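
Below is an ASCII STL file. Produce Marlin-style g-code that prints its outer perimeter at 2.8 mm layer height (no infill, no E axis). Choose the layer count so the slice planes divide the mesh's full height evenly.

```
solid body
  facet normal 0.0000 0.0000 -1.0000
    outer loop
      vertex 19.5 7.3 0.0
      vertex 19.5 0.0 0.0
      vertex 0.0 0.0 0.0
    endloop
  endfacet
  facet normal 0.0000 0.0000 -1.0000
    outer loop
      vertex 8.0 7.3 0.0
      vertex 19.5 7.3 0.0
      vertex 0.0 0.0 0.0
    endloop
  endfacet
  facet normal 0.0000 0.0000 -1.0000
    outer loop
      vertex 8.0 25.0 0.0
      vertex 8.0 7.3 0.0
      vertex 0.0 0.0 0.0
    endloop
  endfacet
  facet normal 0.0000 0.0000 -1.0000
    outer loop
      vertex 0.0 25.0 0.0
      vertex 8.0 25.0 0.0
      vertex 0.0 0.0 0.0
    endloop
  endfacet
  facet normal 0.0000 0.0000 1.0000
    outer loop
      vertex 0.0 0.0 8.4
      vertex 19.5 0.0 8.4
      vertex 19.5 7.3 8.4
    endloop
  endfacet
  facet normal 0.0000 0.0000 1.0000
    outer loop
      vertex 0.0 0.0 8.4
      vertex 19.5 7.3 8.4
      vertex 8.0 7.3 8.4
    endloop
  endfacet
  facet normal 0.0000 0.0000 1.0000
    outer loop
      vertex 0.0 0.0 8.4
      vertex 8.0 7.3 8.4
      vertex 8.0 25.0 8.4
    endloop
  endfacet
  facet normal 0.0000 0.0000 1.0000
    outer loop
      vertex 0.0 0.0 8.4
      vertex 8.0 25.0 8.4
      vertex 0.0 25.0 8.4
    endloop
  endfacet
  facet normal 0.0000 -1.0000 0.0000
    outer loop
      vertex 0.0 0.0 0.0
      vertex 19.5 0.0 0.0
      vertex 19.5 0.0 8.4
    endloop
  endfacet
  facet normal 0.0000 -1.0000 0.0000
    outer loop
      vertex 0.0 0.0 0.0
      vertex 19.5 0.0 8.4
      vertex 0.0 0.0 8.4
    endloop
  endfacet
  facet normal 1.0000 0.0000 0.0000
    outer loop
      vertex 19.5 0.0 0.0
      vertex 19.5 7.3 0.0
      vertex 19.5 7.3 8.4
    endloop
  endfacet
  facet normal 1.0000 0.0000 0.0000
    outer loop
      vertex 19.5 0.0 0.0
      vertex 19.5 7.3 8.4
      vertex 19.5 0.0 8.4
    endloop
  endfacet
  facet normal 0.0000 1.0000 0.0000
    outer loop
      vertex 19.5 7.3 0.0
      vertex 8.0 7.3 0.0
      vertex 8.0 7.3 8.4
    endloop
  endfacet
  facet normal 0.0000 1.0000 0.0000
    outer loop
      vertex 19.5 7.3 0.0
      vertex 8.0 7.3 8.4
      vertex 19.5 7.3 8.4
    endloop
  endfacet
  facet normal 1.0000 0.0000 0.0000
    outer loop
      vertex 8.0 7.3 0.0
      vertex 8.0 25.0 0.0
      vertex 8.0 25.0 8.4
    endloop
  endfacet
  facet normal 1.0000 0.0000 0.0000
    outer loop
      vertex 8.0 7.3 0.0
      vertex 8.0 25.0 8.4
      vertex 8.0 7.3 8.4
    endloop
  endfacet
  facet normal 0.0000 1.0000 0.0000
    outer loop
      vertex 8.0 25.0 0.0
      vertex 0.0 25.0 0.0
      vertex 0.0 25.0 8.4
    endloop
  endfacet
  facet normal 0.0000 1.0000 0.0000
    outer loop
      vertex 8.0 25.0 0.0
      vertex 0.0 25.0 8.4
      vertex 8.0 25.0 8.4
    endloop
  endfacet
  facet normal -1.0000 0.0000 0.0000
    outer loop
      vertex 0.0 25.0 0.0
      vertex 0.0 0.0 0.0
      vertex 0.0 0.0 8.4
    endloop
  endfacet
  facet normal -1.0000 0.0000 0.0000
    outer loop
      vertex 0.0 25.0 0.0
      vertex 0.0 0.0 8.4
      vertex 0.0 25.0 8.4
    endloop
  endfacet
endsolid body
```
; perimeter-only toolpath
G21 ; units = mm
G90 ; absolute positioning
G28 ; home
; layer 1
G0 Z2.8
G0 X0.0 Y0.0
G1 X19.5 Y0.0
G1 X19.5 Y7.3
G1 X8.0 Y7.3
G1 X8.0 Y25.0
G1 X0.0 Y25.0
G1 X0.0 Y0.0
; layer 2
G0 Z5.6
G0 X0.0 Y0.0
G1 X19.5 Y0.0
G1 X19.5 Y7.3
G1 X8.0 Y7.3
G1 X8.0 Y25.0
G1 X0.0 Y25.0
G1 X0.0 Y0.0
; layer 3
G0 Z8.4
G0 X0.0 Y0.0
G1 X19.5 Y0.0
G1 X19.5 Y7.3
G1 X8.0 Y7.3
G1 X8.0 Y25.0
G1 X0.0 Y25.0
G1 X0.0 Y0.0
M2 ; end

The solid is an L-shaped prism: outer 19.5 × 25 mm, arm thicknesses ≈ 7.3 mm (horizontal) and 8 mm (vertical), extruded 8.4 mm in z. Slicing at Δz = 2.8 mm — 3 equal slices spanning the solid's height, so layer i sits at z = i·h/3 — gives 3 non-empty perimeters. Each is a 6-segment closed polygon; G0 lifts to the layer z and rapids to the start vertex, then G1 traces the edges.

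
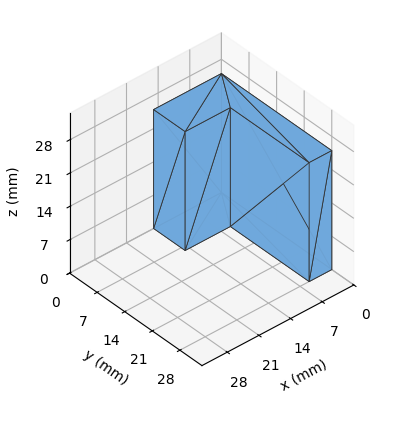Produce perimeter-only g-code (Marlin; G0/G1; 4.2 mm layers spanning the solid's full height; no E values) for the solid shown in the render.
Reading the render: the shape is an L-shaped prism: outer 15 × 28 mm, arm thicknesses ≈ 8 mm (horizontal) and 5 mm (vertical), extruded 25 mm in z (dimensions read to the nearest mm from the axis ticks). For the g-code, the solid's height is divided into equal slices at the stated Δz and each level perimeter traced with G1 moves after a G0 lift.

; perimeter-only toolpath
G21 ; units = mm
G90 ; absolute positioning
G28 ; home
; layer 1
G0 Z4.2
G0 X0.0 Y0.0
G1 X15.0 Y0.0
G1 X15.0 Y8.0
G1 X5.0 Y8.0
G1 X5.0 Y28.0
G1 X0.0 Y28.0
G1 X0.0 Y0.0
; layer 2
G0 Z8.3
G0 X0.0 Y0.0
G1 X15.0 Y0.0
G1 X15.0 Y8.0
G1 X5.0 Y8.0
G1 X5.0 Y28.0
G1 X0.0 Y28.0
G1 X0.0 Y0.0
; layer 3
G0 Z12.5
G0 X0.0 Y0.0
G1 X15.0 Y0.0
G1 X15.0 Y8.0
G1 X5.0 Y8.0
G1 X5.0 Y28.0
G1 X0.0 Y28.0
G1 X0.0 Y0.0
; layer 4
G0 Z16.7
G0 X0.0 Y0.0
G1 X15.0 Y0.0
G1 X15.0 Y8.0
G1 X5.0 Y8.0
G1 X5.0 Y28.0
G1 X0.0 Y28.0
G1 X0.0 Y0.0
; layer 5
G0 Z20.8
G0 X0.0 Y0.0
G1 X15.0 Y0.0
G1 X15.0 Y8.0
G1 X5.0 Y8.0
G1 X5.0 Y28.0
G1 X0.0 Y28.0
G1 X0.0 Y0.0
; layer 6
G0 Z25.0
G0 X0.0 Y0.0
G1 X15.0 Y0.0
G1 X15.0 Y8.0
G1 X5.0 Y8.0
G1 X5.0 Y28.0
G1 X0.0 Y28.0
G1 X0.0 Y0.0
M2 ; end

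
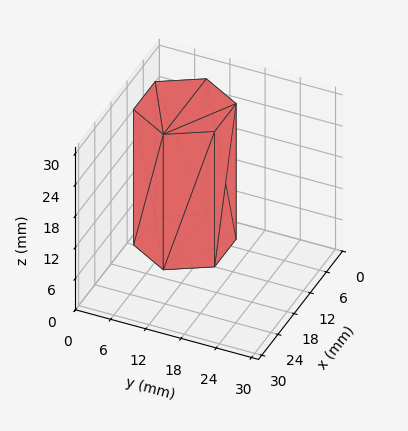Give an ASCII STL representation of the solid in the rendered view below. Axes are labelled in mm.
Reading the render: the shape is a regular 6-sided prism (a cylinder approximated with 6 flat sides), circumscribed radius ≈ 8 mm, height ≈ 26 mm (dimensions read to the nearest mm from the axis ticks). For the STL, each face is triangulated and given an outward normal.

solid part
  facet normal 0.0000 0.0000 -1.0000
    outer loop
      vertex 4.0 14.9 0.0
      vertex 12.0 14.9 0.0
      vertex 16.0 8.0 0.0
    endloop
  endfacet
  facet normal 0.0000 0.0000 -1.0000
    outer loop
      vertex 0.0 8.0 0.0
      vertex 4.0 14.9 0.0
      vertex 16.0 8.0 0.0
    endloop
  endfacet
  facet normal 0.0000 0.0000 -1.0000
    outer loop
      vertex 4.0 1.1 0.0
      vertex 0.0 8.0 0.0
      vertex 16.0 8.0 0.0
    endloop
  endfacet
  facet normal 0.0000 0.0000 -1.0000
    outer loop
      vertex 12.0 1.1 0.0
      vertex 4.0 1.1 0.0
      vertex 16.0 8.0 0.0
    endloop
  endfacet
  facet normal 0.0000 0.0000 1.0000
    outer loop
      vertex 16.0 8.0 26.0
      vertex 12.0 14.9 26.0
      vertex 4.0 14.9 26.0
    endloop
  endfacet
  facet normal 0.0000 0.0000 1.0000
    outer loop
      vertex 16.0 8.0 26.0
      vertex 4.0 14.9 26.0
      vertex 0.0 8.0 26.0
    endloop
  endfacet
  facet normal 0.0000 0.0000 1.0000
    outer loop
      vertex 16.0 8.0 26.0
      vertex 0.0 8.0 26.0
      vertex 4.0 1.1 26.0
    endloop
  endfacet
  facet normal 0.0000 0.0000 1.0000
    outer loop
      vertex 16.0 8.0 26.0
      vertex 4.0 1.1 26.0
      vertex 12.0 1.1 26.0
    endloop
  endfacet
  facet normal 0.8651 0.5015 0.0000
    outer loop
      vertex 16.0 8.0 0.0
      vertex 12.0 14.9 0.0
      vertex 12.0 14.9 26.0
    endloop
  endfacet
  facet normal 0.8651 0.5015 0.0000
    outer loop
      vertex 16.0 8.0 0.0
      vertex 12.0 14.9 26.0
      vertex 16.0 8.0 26.0
    endloop
  endfacet
  facet normal 0.0000 1.0000 0.0000
    outer loop
      vertex 12.0 14.9 0.0
      vertex 4.0 14.9 0.0
      vertex 4.0 14.9 26.0
    endloop
  endfacet
  facet normal 0.0000 1.0000 0.0000
    outer loop
      vertex 12.0 14.9 0.0
      vertex 4.0 14.9 26.0
      vertex 12.0 14.9 26.0
    endloop
  endfacet
  facet normal -0.8651 0.5015 0.0000
    outer loop
      vertex 4.0 14.9 0.0
      vertex 0.0 8.0 0.0
      vertex 0.0 8.0 26.0
    endloop
  endfacet
  facet normal -0.8651 0.5015 0.0000
    outer loop
      vertex 4.0 14.9 0.0
      vertex 0.0 8.0 26.0
      vertex 4.0 14.9 26.0
    endloop
  endfacet
  facet normal -0.8651 -0.5015 0.0000
    outer loop
      vertex 0.0 8.0 0.0
      vertex 4.0 1.1 0.0
      vertex 4.0 1.1 26.0
    endloop
  endfacet
  facet normal -0.8651 -0.5015 0.0000
    outer loop
      vertex 0.0 8.0 0.0
      vertex 4.0 1.1 26.0
      vertex 0.0 8.0 26.0
    endloop
  endfacet
  facet normal 0.0000 -1.0000 0.0000
    outer loop
      vertex 4.0 1.1 0.0
      vertex 12.0 1.1 0.0
      vertex 12.0 1.1 26.0
    endloop
  endfacet
  facet normal 0.0000 -1.0000 0.0000
    outer loop
      vertex 4.0 1.1 0.0
      vertex 12.0 1.1 26.0
      vertex 4.0 1.1 26.0
    endloop
  endfacet
  facet normal 0.8651 -0.5015 0.0000
    outer loop
      vertex 12.0 1.1 0.0
      vertex 16.0 8.0 0.0
      vertex 16.0 8.0 26.0
    endloop
  endfacet
  facet normal 0.8651 -0.5015 0.0000
    outer loop
      vertex 12.0 1.1 0.0
      vertex 16.0 8.0 26.0
      vertex 12.0 1.1 26.0
    endloop
  endfacet
endsolid part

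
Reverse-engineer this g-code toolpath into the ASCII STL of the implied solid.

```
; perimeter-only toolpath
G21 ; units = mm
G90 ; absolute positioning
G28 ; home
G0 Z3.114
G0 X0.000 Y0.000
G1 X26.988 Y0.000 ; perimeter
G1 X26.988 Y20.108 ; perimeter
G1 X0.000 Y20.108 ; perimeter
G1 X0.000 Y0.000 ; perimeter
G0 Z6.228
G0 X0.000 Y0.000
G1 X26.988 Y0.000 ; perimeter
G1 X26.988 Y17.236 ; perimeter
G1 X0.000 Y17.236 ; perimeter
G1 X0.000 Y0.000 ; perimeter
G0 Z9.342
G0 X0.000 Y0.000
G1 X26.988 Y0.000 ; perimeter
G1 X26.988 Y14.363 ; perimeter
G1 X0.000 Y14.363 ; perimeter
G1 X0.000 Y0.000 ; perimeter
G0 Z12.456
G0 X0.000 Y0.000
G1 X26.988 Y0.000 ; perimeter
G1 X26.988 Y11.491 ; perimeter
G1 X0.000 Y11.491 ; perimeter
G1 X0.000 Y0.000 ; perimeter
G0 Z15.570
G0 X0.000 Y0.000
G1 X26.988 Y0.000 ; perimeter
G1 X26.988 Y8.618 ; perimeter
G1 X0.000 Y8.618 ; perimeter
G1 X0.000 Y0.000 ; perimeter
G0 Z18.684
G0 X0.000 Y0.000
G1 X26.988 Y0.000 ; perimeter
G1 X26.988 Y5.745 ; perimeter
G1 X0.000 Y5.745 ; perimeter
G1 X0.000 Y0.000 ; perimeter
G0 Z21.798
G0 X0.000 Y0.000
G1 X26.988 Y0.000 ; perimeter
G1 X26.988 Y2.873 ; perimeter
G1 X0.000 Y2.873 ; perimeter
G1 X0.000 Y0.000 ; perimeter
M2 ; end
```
solid part
  facet normal 0.0000 0.0000 -1.0000
    outer loop
      vertex 26.988 22.981 0.000
      vertex 26.988 0.000 0.000
      vertex 0.000 0.000 0.000
    endloop
  endfacet
  facet normal 0.0000 0.0000 -1.0000
    outer loop
      vertex 0.000 22.981 0.000
      vertex 26.988 22.981 0.000
      vertex 0.000 0.000 0.000
    endloop
  endfacet
  facet normal 0.0000 -1.0000 0.0000
    outer loop
      vertex 0.000 0.000 0.000
      vertex 26.988 0.000 0.000
      vertex 26.988 0.000 24.912
    endloop
  endfacet
  facet normal 0.0000 -1.0000 0.0000
    outer loop
      vertex 0.000 0.000 0.000
      vertex 26.988 0.000 24.912
      vertex 0.000 0.000 24.912
    endloop
  endfacet
  facet normal 0.0000 0.7350 0.6780
    outer loop
      vertex 0.000 0.000 24.912
      vertex 26.988 0.000 24.912
      vertex 26.988 22.981 0.000
    endloop
  endfacet
  facet normal 0.0000 0.7350 0.6780
    outer loop
      vertex 0.000 0.000 24.912
      vertex 26.988 22.981 0.000
      vertex 0.000 22.981 0.000
    endloop
  endfacet
  facet normal -1.0000 0.0000 0.0000
    outer loop
      vertex 0.000 0.000 24.912
      vertex 0.000 22.981 0.000
      vertex 0.000 0.000 0.000
    endloop
  endfacet
  facet normal 1.0000 0.0000 0.0000
    outer loop
      vertex 26.988 0.000 0.000
      vertex 26.988 22.981 0.000
      vertex 26.988 0.000 24.912
    endloop
  endfacet
endsolid part

The G0 Z moves step by Δz≈3.114 mm. The G1 loops shrink linearly with z, so the solid tapers from its base footprint up to z≈24.9. Closing with a flat bottom cap and the tapered top and triangulating gives 8 facets — a wedge (ramp): 27 × 23 mm base, rising to 24.9 mm along the y=0 edge and sloping linearly to z=0 at y=23.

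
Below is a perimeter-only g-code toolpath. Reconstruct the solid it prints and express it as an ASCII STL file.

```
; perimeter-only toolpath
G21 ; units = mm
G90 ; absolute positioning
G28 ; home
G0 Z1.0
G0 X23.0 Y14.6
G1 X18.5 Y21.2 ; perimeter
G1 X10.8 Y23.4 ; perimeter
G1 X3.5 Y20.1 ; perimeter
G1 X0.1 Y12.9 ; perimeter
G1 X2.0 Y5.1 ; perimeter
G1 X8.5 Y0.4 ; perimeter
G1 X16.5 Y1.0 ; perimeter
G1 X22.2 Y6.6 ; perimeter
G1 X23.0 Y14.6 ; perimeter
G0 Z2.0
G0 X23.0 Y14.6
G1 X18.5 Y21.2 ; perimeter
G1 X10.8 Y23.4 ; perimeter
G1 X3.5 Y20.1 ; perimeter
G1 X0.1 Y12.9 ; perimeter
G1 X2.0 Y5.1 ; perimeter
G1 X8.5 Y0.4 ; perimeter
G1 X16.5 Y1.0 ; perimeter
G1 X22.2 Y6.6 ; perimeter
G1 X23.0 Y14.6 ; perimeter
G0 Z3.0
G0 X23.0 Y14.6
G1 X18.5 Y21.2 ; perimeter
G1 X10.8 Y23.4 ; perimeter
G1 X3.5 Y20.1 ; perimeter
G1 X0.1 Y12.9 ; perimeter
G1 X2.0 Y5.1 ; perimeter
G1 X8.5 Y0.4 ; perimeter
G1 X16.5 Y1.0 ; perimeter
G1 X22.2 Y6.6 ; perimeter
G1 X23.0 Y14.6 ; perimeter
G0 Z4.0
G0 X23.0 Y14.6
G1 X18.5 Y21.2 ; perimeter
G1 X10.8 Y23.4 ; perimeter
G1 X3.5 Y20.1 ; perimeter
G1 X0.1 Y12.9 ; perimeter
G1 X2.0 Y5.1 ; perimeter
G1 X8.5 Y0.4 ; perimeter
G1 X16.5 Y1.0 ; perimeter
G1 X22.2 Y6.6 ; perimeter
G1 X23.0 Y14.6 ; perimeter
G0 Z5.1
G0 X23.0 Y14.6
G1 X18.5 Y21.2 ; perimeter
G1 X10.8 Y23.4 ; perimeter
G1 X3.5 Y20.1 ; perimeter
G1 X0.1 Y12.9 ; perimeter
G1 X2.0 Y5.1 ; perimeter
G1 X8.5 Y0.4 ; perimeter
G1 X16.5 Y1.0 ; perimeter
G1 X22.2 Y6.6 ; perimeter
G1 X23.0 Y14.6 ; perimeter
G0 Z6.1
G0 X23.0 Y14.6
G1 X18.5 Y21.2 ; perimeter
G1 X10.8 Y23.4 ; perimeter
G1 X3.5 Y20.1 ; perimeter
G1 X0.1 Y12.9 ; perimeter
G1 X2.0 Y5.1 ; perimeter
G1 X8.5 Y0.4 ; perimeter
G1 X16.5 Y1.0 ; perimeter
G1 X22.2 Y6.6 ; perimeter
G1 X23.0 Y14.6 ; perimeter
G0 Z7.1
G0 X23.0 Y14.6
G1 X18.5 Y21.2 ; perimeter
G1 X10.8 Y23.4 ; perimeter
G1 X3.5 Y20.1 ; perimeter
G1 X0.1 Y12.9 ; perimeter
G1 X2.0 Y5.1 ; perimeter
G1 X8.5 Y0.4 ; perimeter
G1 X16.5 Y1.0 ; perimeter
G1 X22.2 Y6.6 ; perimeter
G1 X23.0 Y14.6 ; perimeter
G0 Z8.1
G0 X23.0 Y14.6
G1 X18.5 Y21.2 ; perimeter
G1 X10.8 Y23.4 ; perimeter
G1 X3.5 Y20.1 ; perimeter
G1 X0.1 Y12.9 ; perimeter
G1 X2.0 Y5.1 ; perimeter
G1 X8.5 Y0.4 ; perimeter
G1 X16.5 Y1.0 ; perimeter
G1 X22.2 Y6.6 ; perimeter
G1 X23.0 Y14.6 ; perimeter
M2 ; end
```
solid part
  facet normal 0.0000 0.0000 -1.0000
    outer loop
      vertex 10.8 23.4 0.0
      vertex 18.5 21.2 0.0
      vertex 23.0 14.6 0.0
    endloop
  endfacet
  facet normal 0.0000 0.0000 -1.0000
    outer loop
      vertex 3.5 20.1 0.0
      vertex 10.8 23.4 0.0
      vertex 23.0 14.6 0.0
    endloop
  endfacet
  facet normal 0.0000 0.0000 -1.0000
    outer loop
      vertex 0.1 12.9 0.0
      vertex 3.5 20.1 0.0
      vertex 23.0 14.6 0.0
    endloop
  endfacet
  facet normal 0.0000 0.0000 -1.0000
    outer loop
      vertex 2.0 5.1 0.0
      vertex 0.1 12.9 0.0
      vertex 23.0 14.6 0.0
    endloop
  endfacet
  facet normal 0.0000 0.0000 -1.0000
    outer loop
      vertex 8.5 0.4 0.0
      vertex 2.0 5.1 0.0
      vertex 23.0 14.6 0.0
    endloop
  endfacet
  facet normal 0.0000 0.0000 -1.0000
    outer loop
      vertex 16.5 1.0 0.0
      vertex 8.5 0.4 0.0
      vertex 23.0 14.6 0.0
    endloop
  endfacet
  facet normal 0.0000 0.0000 -1.0000
    outer loop
      vertex 22.2 6.6 0.0
      vertex 16.5 1.0 0.0
      vertex 23.0 14.6 0.0
    endloop
  endfacet
  facet normal 0.0000 0.0000 1.0000
    outer loop
      vertex 23.0 14.6 8.1
      vertex 18.5 21.2 8.1
      vertex 10.8 23.4 8.1
    endloop
  endfacet
  facet normal 0.0000 0.0000 1.0000
    outer loop
      vertex 23.0 14.6 8.1
      vertex 10.8 23.4 8.1
      vertex 3.5 20.1 8.1
    endloop
  endfacet
  facet normal 0.0000 0.0000 1.0000
    outer loop
      vertex 23.0 14.6 8.1
      vertex 3.5 20.1 8.1
      vertex 0.1 12.9 8.1
    endloop
  endfacet
  facet normal 0.0000 0.0000 1.0000
    outer loop
      vertex 23.0 14.6 8.1
      vertex 0.1 12.9 8.1
      vertex 2.0 5.1 8.1
    endloop
  endfacet
  facet normal 0.0000 0.0000 1.0000
    outer loop
      vertex 23.0 14.6 8.1
      vertex 2.0 5.1 8.1
      vertex 8.5 0.4 8.1
    endloop
  endfacet
  facet normal 0.0000 0.0000 1.0000
    outer loop
      vertex 23.0 14.6 8.1
      vertex 8.5 0.4 8.1
      vertex 16.5 1.0 8.1
    endloop
  endfacet
  facet normal 0.0000 0.0000 1.0000
    outer loop
      vertex 23.0 14.6 8.1
      vertex 16.5 1.0 8.1
      vertex 22.2 6.6 8.1
    endloop
  endfacet
  facet normal 0.8262 0.5633 0.0000
    outer loop
      vertex 23.0 14.6 0.0
      vertex 18.5 21.2 0.0
      vertex 18.5 21.2 8.1
    endloop
  endfacet
  facet normal 0.8262 0.5633 0.0000
    outer loop
      vertex 23.0 14.6 0.0
      vertex 18.5 21.2 8.1
      vertex 23.0 14.6 8.1
    endloop
  endfacet
  facet normal 0.2747 0.9615 0.0000
    outer loop
      vertex 18.5 21.2 0.0
      vertex 10.8 23.4 0.0
      vertex 10.8 23.4 8.1
    endloop
  endfacet
  facet normal 0.2747 0.9615 0.0000
    outer loop
      vertex 18.5 21.2 0.0
      vertex 10.8 23.4 8.1
      vertex 18.5 21.2 8.1
    endloop
  endfacet
  facet normal -0.4119 0.9112 0.0000
    outer loop
      vertex 10.8 23.4 0.0
      vertex 3.5 20.1 0.0
      vertex 3.5 20.1 8.1
    endloop
  endfacet
  facet normal -0.4119 0.9112 0.0000
    outer loop
      vertex 10.8 23.4 0.0
      vertex 3.5 20.1 8.1
      vertex 10.8 23.4 8.1
    endloop
  endfacet
  facet normal -0.9042 0.4270 0.0000
    outer loop
      vertex 3.5 20.1 0.0
      vertex 0.1 12.9 0.0
      vertex 0.1 12.9 8.1
    endloop
  endfacet
  facet normal -0.9042 0.4270 0.0000
    outer loop
      vertex 3.5 20.1 0.0
      vertex 0.1 12.9 8.1
      vertex 3.5 20.1 8.1
    endloop
  endfacet
  facet normal -0.9716 -0.2367 0.0000
    outer loop
      vertex 0.1 12.9 0.0
      vertex 2.0 5.1 0.0
      vertex 2.0 5.1 8.1
    endloop
  endfacet
  facet normal -0.9716 -0.2367 0.0000
    outer loop
      vertex 0.1 12.9 0.0
      vertex 2.0 5.1 8.1
      vertex 0.1 12.9 8.1
    endloop
  endfacet
  facet normal -0.5859 -0.8104 0.0000
    outer loop
      vertex 2.0 5.1 0.0
      vertex 8.5 0.4 0.0
      vertex 8.5 0.4 8.1
    endloop
  endfacet
  facet normal -0.5859 -0.8104 0.0000
    outer loop
      vertex 2.0 5.1 0.0
      vertex 8.5 0.4 8.1
      vertex 2.0 5.1 8.1
    endloop
  endfacet
  facet normal 0.0748 -0.9972 0.0000
    outer loop
      vertex 8.5 0.4 0.0
      vertex 16.5 1.0 0.0
      vertex 16.5 1.0 8.1
    endloop
  endfacet
  facet normal 0.0748 -0.9972 0.0000
    outer loop
      vertex 8.5 0.4 0.0
      vertex 16.5 1.0 8.1
      vertex 8.5 0.4 8.1
    endloop
  endfacet
  facet normal 0.7008 -0.7133 0.0000
    outer loop
      vertex 16.5 1.0 0.0
      vertex 22.2 6.6 0.0
      vertex 22.2 6.6 8.1
    endloop
  endfacet
  facet normal 0.7008 -0.7133 0.0000
    outer loop
      vertex 16.5 1.0 0.0
      vertex 22.2 6.6 8.1
      vertex 16.5 1.0 8.1
    endloop
  endfacet
  facet normal 0.9950 -0.0995 0.0000
    outer loop
      vertex 22.2 6.6 0.0
      vertex 23.0 14.6 0.0
      vertex 23.0 14.6 8.1
    endloop
  endfacet
  facet normal 0.9950 -0.0995 0.0000
    outer loop
      vertex 22.2 6.6 0.0
      vertex 23.0 14.6 8.1
      vertex 22.2 6.6 8.1
    endloop
  endfacet
endsolid part

The G0 Z moves step by Δz≈1.0 mm. Every layer's G1 loop is the same polygon, so the solid is a straight extrusion of it from z=0 to z≈8.1. Closing with flat bottom and top caps and triangulating gives 32 facets — a regular 9-sided prism (a cylinder approximated with 9 flat sides), circumscribed radius ≈ 11.7 mm, height ≈ 8.1 mm.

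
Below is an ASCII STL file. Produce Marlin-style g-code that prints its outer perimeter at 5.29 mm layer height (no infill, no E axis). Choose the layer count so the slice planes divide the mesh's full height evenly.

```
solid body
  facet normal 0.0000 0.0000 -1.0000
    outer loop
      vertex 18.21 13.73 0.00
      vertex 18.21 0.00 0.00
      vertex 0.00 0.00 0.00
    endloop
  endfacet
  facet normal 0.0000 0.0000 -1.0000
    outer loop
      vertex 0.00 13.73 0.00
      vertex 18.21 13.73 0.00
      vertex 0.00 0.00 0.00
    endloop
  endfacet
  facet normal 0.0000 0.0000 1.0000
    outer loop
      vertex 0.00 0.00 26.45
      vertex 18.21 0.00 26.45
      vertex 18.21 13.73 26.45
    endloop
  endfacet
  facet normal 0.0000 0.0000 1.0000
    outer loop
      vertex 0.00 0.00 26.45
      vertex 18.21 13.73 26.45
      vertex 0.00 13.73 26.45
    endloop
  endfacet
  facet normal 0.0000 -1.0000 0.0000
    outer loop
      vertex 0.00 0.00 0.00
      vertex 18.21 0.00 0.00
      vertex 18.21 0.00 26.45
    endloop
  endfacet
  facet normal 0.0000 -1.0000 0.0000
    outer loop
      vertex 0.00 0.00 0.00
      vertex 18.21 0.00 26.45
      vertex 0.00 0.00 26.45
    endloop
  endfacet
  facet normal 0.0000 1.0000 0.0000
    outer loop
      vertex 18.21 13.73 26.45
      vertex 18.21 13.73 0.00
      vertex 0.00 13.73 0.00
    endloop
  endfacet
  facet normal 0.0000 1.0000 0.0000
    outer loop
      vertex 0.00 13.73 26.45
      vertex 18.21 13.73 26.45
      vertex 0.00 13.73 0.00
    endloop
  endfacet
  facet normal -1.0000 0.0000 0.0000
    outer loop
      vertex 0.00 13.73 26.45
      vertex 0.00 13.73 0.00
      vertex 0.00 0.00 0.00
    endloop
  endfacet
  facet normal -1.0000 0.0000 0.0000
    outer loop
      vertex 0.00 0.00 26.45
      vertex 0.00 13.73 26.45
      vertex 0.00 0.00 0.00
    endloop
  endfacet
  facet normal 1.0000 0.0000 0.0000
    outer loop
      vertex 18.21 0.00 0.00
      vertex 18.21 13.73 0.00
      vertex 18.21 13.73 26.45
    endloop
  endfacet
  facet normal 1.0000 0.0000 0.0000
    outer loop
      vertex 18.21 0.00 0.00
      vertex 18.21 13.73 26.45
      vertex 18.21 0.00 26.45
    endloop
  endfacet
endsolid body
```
; perimeter-only toolpath
G21 ; units = mm
G90 ; absolute positioning
G28 ; home
; layer 1
G0 Z5.29
G0 X0.00 Y0.00
G1 X18.21 Y0.00
G1 X18.21 Y13.73
G1 X0.00 Y13.73
G1 X0.00 Y0.00
; layer 2
G0 Z10.58
G0 X0.00 Y0.00
G1 X18.21 Y0.00
G1 X18.21 Y13.73
G1 X0.00 Y13.73
G1 X0.00 Y0.00
; layer 3
G0 Z15.87
G0 X0.00 Y0.00
G1 X18.21 Y0.00
G1 X18.21 Y13.73
G1 X0.00 Y13.73
G1 X0.00 Y0.00
; layer 4
G0 Z21.16
G0 X0.00 Y0.00
G1 X18.21 Y0.00
G1 X18.21 Y13.73
G1 X0.00 Y13.73
G1 X0.00 Y0.00
; layer 5
G0 Z26.45
G0 X0.00 Y0.00
G1 X18.21 Y0.00
G1 X18.21 Y13.73
G1 X0.00 Y13.73
G1 X0.00 Y0.00
M2 ; end

The solid is a rectangular box, roughly 18.2 × 13.7 mm footprint and 26.4 mm tall. Slicing at Δz = 5.29 mm — 5 equal slices spanning the solid's height, so layer i sits at z = i·h/5 — gives 5 non-empty perimeters. Each is a 4-segment closed polygon; G0 lifts to the layer z and rapids to the start vertex, then G1 traces the edges.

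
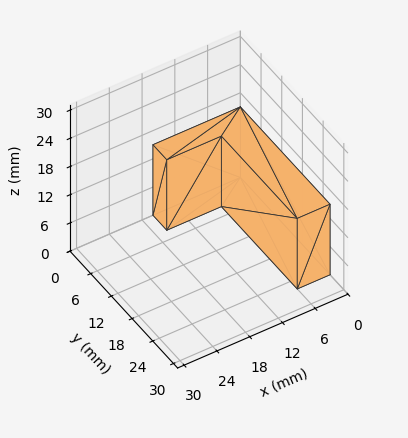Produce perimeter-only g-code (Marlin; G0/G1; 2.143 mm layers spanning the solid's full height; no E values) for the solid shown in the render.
Reading the render: the shape is an L-shaped prism: outer 16 × 26 mm, arm thicknesses ≈ 4 mm (horizontal) and 6 mm (vertical), extruded 15 mm in z (dimensions read to the nearest mm from the axis ticks). For the g-code, the solid's height is divided into equal slices at the stated Δz and each level perimeter traced with G1 moves after a G0 lift.

; perimeter-only toolpath
G21 ; units = mm
G90 ; absolute positioning
G28 ; home
; layer 1
G0 Z2.143
G0 X0.000 Y0.000
G1 X16.000 Y0.000
G1 X16.000 Y4.000
G1 X6.000 Y4.000
G1 X6.000 Y26.000
G1 X0.000 Y26.000
G1 X0.000 Y0.000
; layer 2
G0 Z4.286
G0 X0.000 Y0.000
G1 X16.000 Y0.000
G1 X16.000 Y4.000
G1 X6.000 Y4.000
G1 X6.000 Y26.000
G1 X0.000 Y26.000
G1 X0.000 Y0.000
; layer 3
G0 Z6.429
G0 X0.000 Y0.000
G1 X16.000 Y0.000
G1 X16.000 Y4.000
G1 X6.000 Y4.000
G1 X6.000 Y26.000
G1 X0.000 Y26.000
G1 X0.000 Y0.000
; layer 4
G0 Z8.571
G0 X0.000 Y0.000
G1 X16.000 Y0.000
G1 X16.000 Y4.000
G1 X6.000 Y4.000
G1 X6.000 Y26.000
G1 X0.000 Y26.000
G1 X0.000 Y0.000
; layer 5
G0 Z10.714
G0 X0.000 Y0.000
G1 X16.000 Y0.000
G1 X16.000 Y4.000
G1 X6.000 Y4.000
G1 X6.000 Y26.000
G1 X0.000 Y26.000
G1 X0.000 Y0.000
; layer 6
G0 Z12.857
G0 X0.000 Y0.000
G1 X16.000 Y0.000
G1 X16.000 Y4.000
G1 X6.000 Y4.000
G1 X6.000 Y26.000
G1 X0.000 Y26.000
G1 X0.000 Y0.000
; layer 7
G0 Z15.000
G0 X0.000 Y0.000
G1 X16.000 Y0.000
G1 X16.000 Y4.000
G1 X6.000 Y4.000
G1 X6.000 Y26.000
G1 X0.000 Y26.000
G1 X0.000 Y0.000
M2 ; end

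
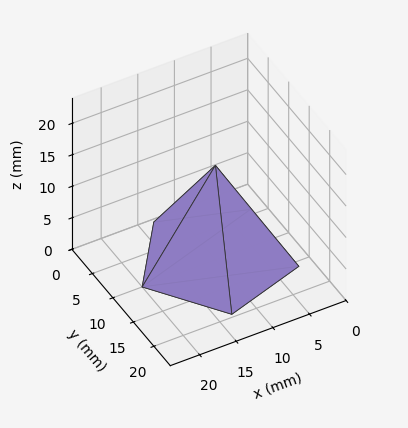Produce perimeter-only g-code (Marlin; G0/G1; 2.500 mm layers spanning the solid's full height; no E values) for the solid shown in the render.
Reading the render: the shape is a regular 5-sided pyramid, base circumscribed radius ≈ 10 mm, apex at z ≈ 15 mm (dimensions read to the nearest mm from the axis ticks). For the g-code, the solid's height is divided into equal slices at the stated Δz and each level perimeter traced with G1 moves after a G0 lift.

; perimeter-only toolpath
G21 ; units = mm
G90 ; absolute positioning
G28 ; home
; layer 1
G0 Z2.500
G0 X18.333 Y10.000
G1 X12.575 Y17.926
G1 X3.258 Y14.898
G1 X3.258 Y5.102
G1 X12.575 Y2.074
G1 X18.333 Y10.000
; layer 2
G0 Z5.000
G0 X16.667 Y10.000
G1 X12.060 Y16.341
G1 X4.607 Y13.919
G1 X4.607 Y6.081
G1 X12.060 Y3.659
G1 X16.667 Y10.000
; layer 3
G0 Z7.500
G0 X15.000 Y10.000
G1 X11.545 Y14.755
G1 X5.955 Y12.939
G1 X5.955 Y7.061
G1 X11.545 Y5.245
G1 X15.000 Y10.000
; layer 4
G0 Z10.000
G0 X13.333 Y10.000
G1 X11.030 Y13.170
G1 X7.303 Y11.959
G1 X7.303 Y8.041
G1 X11.030 Y6.830
G1 X13.333 Y10.000
; layer 5
G0 Z12.500
G0 X11.667 Y10.000
G1 X10.515 Y11.585
G1 X8.652 Y10.980
G1 X8.652 Y9.020
G1 X10.515 Y8.415
G1 X11.667 Y10.000
M2 ; end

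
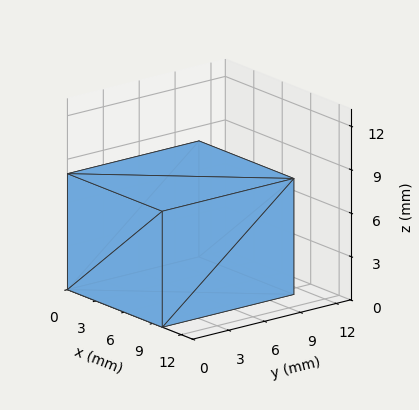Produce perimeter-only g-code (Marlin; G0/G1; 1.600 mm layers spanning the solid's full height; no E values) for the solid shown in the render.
Reading the render: the shape is a rectangular box, roughly 10 × 11 mm footprint and 8 mm tall (dimensions read to the nearest mm from the axis ticks). For the g-code, the solid's height is divided into equal slices at the stated Δz and each level perimeter traced with G1 moves after a G0 lift.

; perimeter-only toolpath
G21 ; units = mm
G90 ; absolute positioning
G28 ; home
; layer 1
G0 Z1.600
G0 X0.000 Y0.000
G1 X10.000 Y0.000
G1 X10.000 Y11.000
G1 X0.000 Y11.000
G1 X0.000 Y0.000
; layer 2
G0 Z3.200
G0 X0.000 Y0.000
G1 X10.000 Y0.000
G1 X10.000 Y11.000
G1 X0.000 Y11.000
G1 X0.000 Y0.000
; layer 3
G0 Z4.800
G0 X0.000 Y0.000
G1 X10.000 Y0.000
G1 X10.000 Y11.000
G1 X0.000 Y11.000
G1 X0.000 Y0.000
; layer 4
G0 Z6.400
G0 X0.000 Y0.000
G1 X10.000 Y0.000
G1 X10.000 Y11.000
G1 X0.000 Y11.000
G1 X0.000 Y0.000
; layer 5
G0 Z8.000
G0 X0.000 Y0.000
G1 X10.000 Y0.000
G1 X10.000 Y11.000
G1 X0.000 Y11.000
G1 X0.000 Y0.000
M2 ; end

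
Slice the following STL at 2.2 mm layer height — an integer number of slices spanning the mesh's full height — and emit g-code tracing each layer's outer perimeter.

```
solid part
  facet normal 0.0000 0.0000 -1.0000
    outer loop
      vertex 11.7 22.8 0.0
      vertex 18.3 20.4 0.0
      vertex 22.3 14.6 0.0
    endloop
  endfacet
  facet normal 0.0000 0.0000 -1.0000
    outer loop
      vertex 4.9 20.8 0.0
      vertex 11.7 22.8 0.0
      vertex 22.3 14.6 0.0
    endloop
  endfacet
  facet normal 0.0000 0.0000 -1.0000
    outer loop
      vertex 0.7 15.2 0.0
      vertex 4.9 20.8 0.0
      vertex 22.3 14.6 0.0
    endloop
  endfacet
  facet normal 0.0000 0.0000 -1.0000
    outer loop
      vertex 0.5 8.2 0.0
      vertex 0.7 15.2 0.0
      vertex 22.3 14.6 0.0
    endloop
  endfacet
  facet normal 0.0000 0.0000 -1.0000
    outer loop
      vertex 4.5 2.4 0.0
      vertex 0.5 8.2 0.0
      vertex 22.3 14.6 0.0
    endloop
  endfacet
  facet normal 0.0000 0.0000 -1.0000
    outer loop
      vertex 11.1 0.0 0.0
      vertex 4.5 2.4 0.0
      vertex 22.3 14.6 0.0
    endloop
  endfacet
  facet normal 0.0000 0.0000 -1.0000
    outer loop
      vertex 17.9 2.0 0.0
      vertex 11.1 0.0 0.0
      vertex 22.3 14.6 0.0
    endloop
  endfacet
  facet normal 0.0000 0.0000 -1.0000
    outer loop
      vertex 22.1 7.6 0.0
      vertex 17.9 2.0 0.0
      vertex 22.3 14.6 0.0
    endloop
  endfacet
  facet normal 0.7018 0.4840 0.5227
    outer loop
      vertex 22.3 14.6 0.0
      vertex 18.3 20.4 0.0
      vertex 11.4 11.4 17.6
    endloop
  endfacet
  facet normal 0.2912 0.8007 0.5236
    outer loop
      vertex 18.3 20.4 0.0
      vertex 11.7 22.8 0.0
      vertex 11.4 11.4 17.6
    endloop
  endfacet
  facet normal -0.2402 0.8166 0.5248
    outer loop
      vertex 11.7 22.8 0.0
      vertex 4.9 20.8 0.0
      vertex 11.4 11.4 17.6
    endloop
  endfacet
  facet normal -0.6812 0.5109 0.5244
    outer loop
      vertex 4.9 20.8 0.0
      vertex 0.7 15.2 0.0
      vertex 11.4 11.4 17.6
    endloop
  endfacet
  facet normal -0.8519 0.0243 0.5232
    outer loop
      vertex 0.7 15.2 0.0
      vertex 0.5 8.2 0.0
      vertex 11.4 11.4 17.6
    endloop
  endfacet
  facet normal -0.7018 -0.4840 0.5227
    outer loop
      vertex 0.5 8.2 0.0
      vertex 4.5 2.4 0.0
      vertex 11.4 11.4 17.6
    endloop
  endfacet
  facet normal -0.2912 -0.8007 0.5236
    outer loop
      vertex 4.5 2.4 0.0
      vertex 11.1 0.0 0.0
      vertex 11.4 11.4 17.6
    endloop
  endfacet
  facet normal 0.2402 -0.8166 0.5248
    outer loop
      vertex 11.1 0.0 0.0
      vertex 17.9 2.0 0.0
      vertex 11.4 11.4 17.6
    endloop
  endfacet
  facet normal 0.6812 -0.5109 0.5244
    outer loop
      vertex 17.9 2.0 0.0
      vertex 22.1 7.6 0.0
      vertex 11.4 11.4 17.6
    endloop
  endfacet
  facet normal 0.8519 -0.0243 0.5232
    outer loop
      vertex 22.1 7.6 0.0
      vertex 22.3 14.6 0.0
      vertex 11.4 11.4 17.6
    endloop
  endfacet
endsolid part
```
; perimeter-only toolpath
G21 ; units = mm
G90 ; absolute positioning
G28 ; home
; layer 1
G0 Z2.2
G0 X20.9 Y14.2
G1 X17.4 Y19.3
G1 X11.7 Y21.4
G1 X5.7 Y19.6
G1 X2.0 Y14.7
G1 X1.9 Y8.6
G1 X5.4 Y3.5
G1 X11.1 Y1.4
G1 X17.1 Y3.2
G1 X20.8 Y8.1
G1 X20.9 Y14.2
; layer 2
G0 Z4.4
G0 X19.6 Y13.8
G1 X16.6 Y18.1
G1 X11.6 Y20.0
G1 X6.5 Y18.5
G1 X3.4 Y14.2
G1 X3.2 Y9.0
G1 X6.2 Y4.7
G1 X11.2 Y2.9
G1 X16.3 Y4.3
G1 X19.4 Y8.5
G1 X19.6 Y13.8
; layer 3
G0 Z6.6
G0 X18.2 Y13.4
G1 X15.7 Y17.0
G1 X11.6 Y18.5
G1 X7.3 Y17.3
G1 X4.7 Y13.8
G1 X4.6 Y9.4
G1 X7.1 Y5.8
G1 X11.2 Y4.3
G1 X15.5 Y5.5
G1 X18.1 Y9.0
G1 X18.2 Y13.4
; layer 4
G0 Z8.8
G0 X16.9 Y13.0
G1 X14.9 Y15.9
G1 X11.6 Y17.1
G1 X8.2 Y16.1
G1 X6.0 Y13.3
G1 X6.0 Y9.8
G1 X8.0 Y6.9
G1 X11.2 Y5.7
G1 X14.6 Y6.7
G1 X16.8 Y9.5
G1 X16.9 Y13.0
; layer 5
G0 Z11.0
G0 X15.5 Y12.6
G1 X14.0 Y14.8
G1 X11.5 Y15.7
G1 X9.0 Y14.9
G1 X7.4 Y12.8
G1 X7.3 Y10.2
G1 X8.8 Y8.0
G1 X11.3 Y7.1
G1 X13.8 Y7.9
G1 X15.4 Y10.0
G1 X15.5 Y12.6
; layer 6
G0 Z13.2
G0 X14.1 Y12.2
G1 X13.1 Y13.7
G1 X11.5 Y14.2
G1 X9.8 Y13.8
G1 X8.7 Y12.4
G1 X8.7 Y10.6
G1 X9.7 Y9.2
G1 X11.3 Y8.6
G1 X13.0 Y9.1
G1 X14.1 Y10.5
G1 X14.1 Y12.2
; layer 7
G0 Z15.4
G0 X12.8 Y11.8
G1 X12.3 Y12.5
G1 X11.4 Y12.8
G1 X10.6 Y12.6
G1 X10.1 Y11.9
G1 X10.0 Y11.0
G1 X10.5 Y10.3
G1 X11.4 Y10.0
G1 X12.2 Y10.2
G1 X12.7 Y10.9
G1 X12.8 Y11.8
M2 ; end

The solid is a regular 10-sided pyramid, base circumscribed radius ≈ 11.4 mm, apex at z ≈ 17.6 mm. Slicing at Δz = 2.2 mm — 8 equal slices spanning the solid's height, so layer i sits at z = i·h/8 — gives 7 non-empty perimeters. Each is a 10-segment closed polygon; G0 lifts to the layer z and rapids to the start vertex, then G1 traces the edges. The cross-section shrinks linearly with z (the slice at the apex is degenerate and omitted).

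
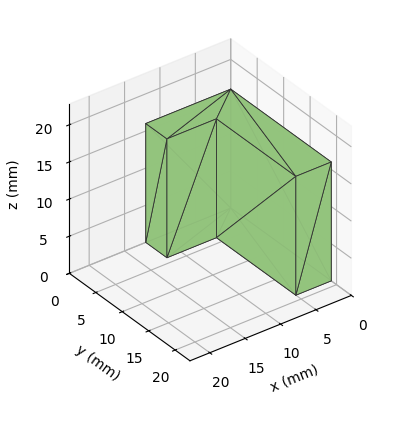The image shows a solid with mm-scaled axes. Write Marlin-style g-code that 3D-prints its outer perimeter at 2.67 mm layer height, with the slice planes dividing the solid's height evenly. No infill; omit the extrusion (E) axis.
Reading the render: the shape is an L-shaped prism: outer 12 × 19 mm, arm thicknesses ≈ 4 mm (horizontal) and 5 mm (vertical), extruded 16 mm in z (dimensions read to the nearest mm from the axis ticks). For the g-code, the solid's height is divided into equal slices at the stated Δz and each level perimeter traced with G1 moves after a G0 lift.

; perimeter-only toolpath
G21 ; units = mm
G90 ; absolute positioning
G28 ; home
; layer 1
G0 Z2.67
G0 X0.00 Y0.00
G1 X12.00 Y0.00
G1 X12.00 Y4.00
G1 X5.00 Y4.00
G1 X5.00 Y19.00
G1 X0.00 Y19.00
G1 X0.00 Y0.00
; layer 2
G0 Z5.33
G0 X0.00 Y0.00
G1 X12.00 Y0.00
G1 X12.00 Y4.00
G1 X5.00 Y4.00
G1 X5.00 Y19.00
G1 X0.00 Y19.00
G1 X0.00 Y0.00
; layer 3
G0 Z8.00
G0 X0.00 Y0.00
G1 X12.00 Y0.00
G1 X12.00 Y4.00
G1 X5.00 Y4.00
G1 X5.00 Y19.00
G1 X0.00 Y19.00
G1 X0.00 Y0.00
; layer 4
G0 Z10.67
G0 X0.00 Y0.00
G1 X12.00 Y0.00
G1 X12.00 Y4.00
G1 X5.00 Y4.00
G1 X5.00 Y19.00
G1 X0.00 Y19.00
G1 X0.00 Y0.00
; layer 5
G0 Z13.33
G0 X0.00 Y0.00
G1 X12.00 Y0.00
G1 X12.00 Y4.00
G1 X5.00 Y4.00
G1 X5.00 Y19.00
G1 X0.00 Y19.00
G1 X0.00 Y0.00
; layer 6
G0 Z16.00
G0 X0.00 Y0.00
G1 X12.00 Y0.00
G1 X12.00 Y4.00
G1 X5.00 Y4.00
G1 X5.00 Y19.00
G1 X0.00 Y19.00
G1 X0.00 Y0.00
M2 ; end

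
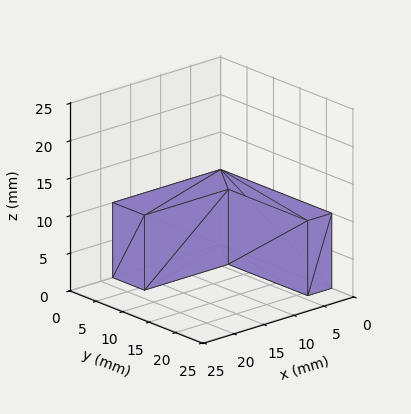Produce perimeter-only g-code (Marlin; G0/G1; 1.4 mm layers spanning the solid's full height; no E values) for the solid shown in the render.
Reading the render: the shape is an L-shaped prism: outer 18 × 21 mm, arm thicknesses ≈ 6 mm (horizontal) and 4 mm (vertical), extruded 10 mm in z (dimensions read to the nearest mm from the axis ticks). For the g-code, the solid's height is divided into equal slices at the stated Δz and each level perimeter traced with G1 moves after a G0 lift.

; perimeter-only toolpath
G21 ; units = mm
G90 ; absolute positioning
G28 ; home
; layer 1
G0 Z1.4
G0 X0.0 Y0.0
G1 X18.0 Y0.0
G1 X18.0 Y6.0
G1 X4.0 Y6.0
G1 X4.0 Y21.0
G1 X0.0 Y21.0
G1 X0.0 Y0.0
; layer 2
G0 Z2.9
G0 X0.0 Y0.0
G1 X18.0 Y0.0
G1 X18.0 Y6.0
G1 X4.0 Y6.0
G1 X4.0 Y21.0
G1 X0.0 Y21.0
G1 X0.0 Y0.0
; layer 3
G0 Z4.3
G0 X0.0 Y0.0
G1 X18.0 Y0.0
G1 X18.0 Y6.0
G1 X4.0 Y6.0
G1 X4.0 Y21.0
G1 X0.0 Y21.0
G1 X0.0 Y0.0
; layer 4
G0 Z5.7
G0 X0.0 Y0.0
G1 X18.0 Y0.0
G1 X18.0 Y6.0
G1 X4.0 Y6.0
G1 X4.0 Y21.0
G1 X0.0 Y21.0
G1 X0.0 Y0.0
; layer 5
G0 Z7.1
G0 X0.0 Y0.0
G1 X18.0 Y0.0
G1 X18.0 Y6.0
G1 X4.0 Y6.0
G1 X4.0 Y21.0
G1 X0.0 Y21.0
G1 X0.0 Y0.0
; layer 6
G0 Z8.6
G0 X0.0 Y0.0
G1 X18.0 Y0.0
G1 X18.0 Y6.0
G1 X4.0 Y6.0
G1 X4.0 Y21.0
G1 X0.0 Y21.0
G1 X0.0 Y0.0
; layer 7
G0 Z10.0
G0 X0.0 Y0.0
G1 X18.0 Y0.0
G1 X18.0 Y6.0
G1 X4.0 Y6.0
G1 X4.0 Y21.0
G1 X0.0 Y21.0
G1 X0.0 Y0.0
M2 ; end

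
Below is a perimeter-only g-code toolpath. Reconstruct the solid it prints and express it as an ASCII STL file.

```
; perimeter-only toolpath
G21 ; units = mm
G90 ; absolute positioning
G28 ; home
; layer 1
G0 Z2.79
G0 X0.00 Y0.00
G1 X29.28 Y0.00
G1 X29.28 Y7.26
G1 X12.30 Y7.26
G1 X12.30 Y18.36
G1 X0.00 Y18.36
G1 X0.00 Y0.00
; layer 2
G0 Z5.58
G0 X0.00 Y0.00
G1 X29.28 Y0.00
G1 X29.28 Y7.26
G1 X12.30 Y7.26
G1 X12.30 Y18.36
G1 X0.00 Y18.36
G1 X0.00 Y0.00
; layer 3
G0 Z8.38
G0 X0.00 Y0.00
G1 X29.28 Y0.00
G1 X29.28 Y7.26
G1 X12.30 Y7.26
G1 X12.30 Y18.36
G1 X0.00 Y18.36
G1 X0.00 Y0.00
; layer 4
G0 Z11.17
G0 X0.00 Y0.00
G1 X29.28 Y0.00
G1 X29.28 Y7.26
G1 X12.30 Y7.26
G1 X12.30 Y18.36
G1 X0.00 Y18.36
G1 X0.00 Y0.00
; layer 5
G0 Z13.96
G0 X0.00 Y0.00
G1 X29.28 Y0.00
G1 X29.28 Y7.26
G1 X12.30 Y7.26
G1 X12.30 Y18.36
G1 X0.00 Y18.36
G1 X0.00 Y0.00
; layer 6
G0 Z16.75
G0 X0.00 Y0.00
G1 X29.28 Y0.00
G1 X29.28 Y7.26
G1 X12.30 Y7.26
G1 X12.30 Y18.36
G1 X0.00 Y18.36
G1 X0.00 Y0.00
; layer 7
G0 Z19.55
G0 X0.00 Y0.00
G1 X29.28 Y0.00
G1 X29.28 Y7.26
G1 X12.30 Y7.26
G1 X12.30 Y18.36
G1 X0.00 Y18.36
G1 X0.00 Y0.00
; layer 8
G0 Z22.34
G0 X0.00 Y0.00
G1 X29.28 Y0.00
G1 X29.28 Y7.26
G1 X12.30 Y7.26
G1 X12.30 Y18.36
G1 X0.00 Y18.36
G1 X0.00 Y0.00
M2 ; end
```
solid part
  facet normal 0.0000 0.0000 -1.0000
    outer loop
      vertex 29.28 7.26 0.00
      vertex 29.28 0.00 0.00
      vertex 0.00 0.00 0.00
    endloop
  endfacet
  facet normal 0.0000 0.0000 -1.0000
    outer loop
      vertex 12.30 7.26 0.00
      vertex 29.28 7.26 0.00
      vertex 0.00 0.00 0.00
    endloop
  endfacet
  facet normal 0.0000 0.0000 -1.0000
    outer loop
      vertex 12.30 18.36 0.00
      vertex 12.30 7.26 0.00
      vertex 0.00 0.00 0.00
    endloop
  endfacet
  facet normal 0.0000 0.0000 -1.0000
    outer loop
      vertex 0.00 18.36 0.00
      vertex 12.30 18.36 0.00
      vertex 0.00 0.00 0.00
    endloop
  endfacet
  facet normal 0.0000 0.0000 1.0000
    outer loop
      vertex 0.00 0.00 22.34
      vertex 29.28 0.00 22.34
      vertex 29.28 7.26 22.34
    endloop
  endfacet
  facet normal 0.0000 0.0000 1.0000
    outer loop
      vertex 0.00 0.00 22.34
      vertex 29.28 7.26 22.34
      vertex 12.30 7.26 22.34
    endloop
  endfacet
  facet normal 0.0000 0.0000 1.0000
    outer loop
      vertex 0.00 0.00 22.34
      vertex 12.30 7.26 22.34
      vertex 12.30 18.36 22.34
    endloop
  endfacet
  facet normal 0.0000 0.0000 1.0000
    outer loop
      vertex 0.00 0.00 22.34
      vertex 12.30 18.36 22.34
      vertex 0.00 18.36 22.34
    endloop
  endfacet
  facet normal 0.0000 -1.0000 0.0000
    outer loop
      vertex 0.00 0.00 0.00
      vertex 29.28 0.00 0.00
      vertex 29.28 0.00 22.34
    endloop
  endfacet
  facet normal 0.0000 -1.0000 0.0000
    outer loop
      vertex 0.00 0.00 0.00
      vertex 29.28 0.00 22.34
      vertex 0.00 0.00 22.34
    endloop
  endfacet
  facet normal 1.0000 0.0000 0.0000
    outer loop
      vertex 29.28 0.00 0.00
      vertex 29.28 7.26 0.00
      vertex 29.28 7.26 22.34
    endloop
  endfacet
  facet normal 1.0000 0.0000 0.0000
    outer loop
      vertex 29.28 0.00 0.00
      vertex 29.28 7.26 22.34
      vertex 29.28 0.00 22.34
    endloop
  endfacet
  facet normal 0.0000 1.0000 0.0000
    outer loop
      vertex 29.28 7.26 0.00
      vertex 12.30 7.26 0.00
      vertex 12.30 7.26 22.34
    endloop
  endfacet
  facet normal 0.0000 1.0000 0.0000
    outer loop
      vertex 29.28 7.26 0.00
      vertex 12.30 7.26 22.34
      vertex 29.28 7.26 22.34
    endloop
  endfacet
  facet normal 1.0000 0.0000 0.0000
    outer loop
      vertex 12.30 7.26 0.00
      vertex 12.30 18.36 0.00
      vertex 12.30 18.36 22.34
    endloop
  endfacet
  facet normal 1.0000 0.0000 0.0000
    outer loop
      vertex 12.30 7.26 0.00
      vertex 12.30 18.36 22.34
      vertex 12.30 7.26 22.34
    endloop
  endfacet
  facet normal 0.0000 1.0000 0.0000
    outer loop
      vertex 12.30 18.36 0.00
      vertex 0.00 18.36 0.00
      vertex 0.00 18.36 22.34
    endloop
  endfacet
  facet normal 0.0000 1.0000 0.0000
    outer loop
      vertex 12.30 18.36 0.00
      vertex 0.00 18.36 22.34
      vertex 12.30 18.36 22.34
    endloop
  endfacet
  facet normal -1.0000 0.0000 0.0000
    outer loop
      vertex 0.00 18.36 0.00
      vertex 0.00 0.00 0.00
      vertex 0.00 0.00 22.34
    endloop
  endfacet
  facet normal -1.0000 0.0000 0.0000
    outer loop
      vertex 0.00 18.36 0.00
      vertex 0.00 0.00 22.34
      vertex 0.00 18.36 22.34
    endloop
  endfacet
endsolid part

The G0 Z moves step by Δz≈2.79 mm. Every layer's G1 loop is the same polygon, so the solid is a straight extrusion of it from z=0 to z≈22.3. Closing with flat bottom and top caps and triangulating gives 20 facets — an L-shaped prism: outer 29.3 × 18.4 mm, arm thicknesses ≈ 7.26 mm (horizontal) and 12.3 mm (vertical), extruded 22.3 mm in z.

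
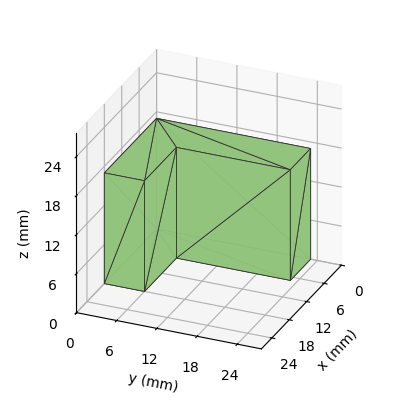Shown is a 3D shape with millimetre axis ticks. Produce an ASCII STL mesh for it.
Reading the render: the shape is an L-shaped prism: outer 18 × 23 mm, arm thicknesses ≈ 6 mm (horizontal) and 7 mm (vertical), extruded 17 mm in z (dimensions read to the nearest mm from the axis ticks). For the STL, each face is triangulated and given an outward normal.

solid part
  facet normal 0.0000 0.0000 -1.0000
    outer loop
      vertex 18.000 6.000 0.000
      vertex 18.000 0.000 0.000
      vertex 0.000 0.000 0.000
    endloop
  endfacet
  facet normal 0.0000 0.0000 -1.0000
    outer loop
      vertex 7.000 6.000 0.000
      vertex 18.000 6.000 0.000
      vertex 0.000 0.000 0.000
    endloop
  endfacet
  facet normal 0.0000 0.0000 -1.0000
    outer loop
      vertex 7.000 23.000 0.000
      vertex 7.000 6.000 0.000
      vertex 0.000 0.000 0.000
    endloop
  endfacet
  facet normal 0.0000 0.0000 -1.0000
    outer loop
      vertex 0.000 23.000 0.000
      vertex 7.000 23.000 0.000
      vertex 0.000 0.000 0.000
    endloop
  endfacet
  facet normal 0.0000 0.0000 1.0000
    outer loop
      vertex 0.000 0.000 17.000
      vertex 18.000 0.000 17.000
      vertex 18.000 6.000 17.000
    endloop
  endfacet
  facet normal 0.0000 0.0000 1.0000
    outer loop
      vertex 0.000 0.000 17.000
      vertex 18.000 6.000 17.000
      vertex 7.000 6.000 17.000
    endloop
  endfacet
  facet normal 0.0000 0.0000 1.0000
    outer loop
      vertex 0.000 0.000 17.000
      vertex 7.000 6.000 17.000
      vertex 7.000 23.000 17.000
    endloop
  endfacet
  facet normal 0.0000 0.0000 1.0000
    outer loop
      vertex 0.000 0.000 17.000
      vertex 7.000 23.000 17.000
      vertex 0.000 23.000 17.000
    endloop
  endfacet
  facet normal 0.0000 -1.0000 0.0000
    outer loop
      vertex 0.000 0.000 0.000
      vertex 18.000 0.000 0.000
      vertex 18.000 0.000 17.000
    endloop
  endfacet
  facet normal 0.0000 -1.0000 0.0000
    outer loop
      vertex 0.000 0.000 0.000
      vertex 18.000 0.000 17.000
      vertex 0.000 0.000 17.000
    endloop
  endfacet
  facet normal 1.0000 0.0000 0.0000
    outer loop
      vertex 18.000 0.000 0.000
      vertex 18.000 6.000 0.000
      vertex 18.000 6.000 17.000
    endloop
  endfacet
  facet normal 1.0000 0.0000 0.0000
    outer loop
      vertex 18.000 0.000 0.000
      vertex 18.000 6.000 17.000
      vertex 18.000 0.000 17.000
    endloop
  endfacet
  facet normal 0.0000 1.0000 0.0000
    outer loop
      vertex 18.000 6.000 0.000
      vertex 7.000 6.000 0.000
      vertex 7.000 6.000 17.000
    endloop
  endfacet
  facet normal 0.0000 1.0000 0.0000
    outer loop
      vertex 18.000 6.000 0.000
      vertex 7.000 6.000 17.000
      vertex 18.000 6.000 17.000
    endloop
  endfacet
  facet normal 1.0000 0.0000 0.0000
    outer loop
      vertex 7.000 6.000 0.000
      vertex 7.000 23.000 0.000
      vertex 7.000 23.000 17.000
    endloop
  endfacet
  facet normal 1.0000 0.0000 0.0000
    outer loop
      vertex 7.000 6.000 0.000
      vertex 7.000 23.000 17.000
      vertex 7.000 6.000 17.000
    endloop
  endfacet
  facet normal 0.0000 1.0000 0.0000
    outer loop
      vertex 7.000 23.000 0.000
      vertex 0.000 23.000 0.000
      vertex 0.000 23.000 17.000
    endloop
  endfacet
  facet normal 0.0000 1.0000 0.0000
    outer loop
      vertex 7.000 23.000 0.000
      vertex 0.000 23.000 17.000
      vertex 7.000 23.000 17.000
    endloop
  endfacet
  facet normal -1.0000 0.0000 0.0000
    outer loop
      vertex 0.000 23.000 0.000
      vertex 0.000 0.000 0.000
      vertex 0.000 0.000 17.000
    endloop
  endfacet
  facet normal -1.0000 0.0000 0.0000
    outer loop
      vertex 0.000 23.000 0.000
      vertex 0.000 0.000 17.000
      vertex 0.000 23.000 17.000
    endloop
  endfacet
endsolid part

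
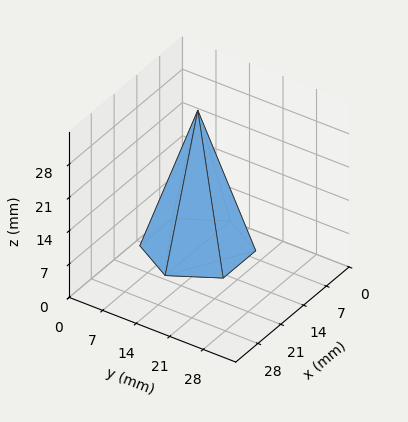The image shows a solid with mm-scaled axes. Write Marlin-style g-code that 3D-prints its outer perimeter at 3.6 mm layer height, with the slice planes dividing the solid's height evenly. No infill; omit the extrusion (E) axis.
Reading the render: the shape is a regular 6-sided pyramid, base circumscribed radius ≈ 10 mm, apex at z ≈ 29 mm (dimensions read to the nearest mm from the axis ticks). For the g-code, the solid's height is divided into equal slices at the stated Δz and each level perimeter traced with G1 moves after a G0 lift.

; perimeter-only toolpath
G21 ; units = mm
G90 ; absolute positioning
G28 ; home
; layer 1
G0 Z3.6
G0 X18.8 Y10.0
G1 X14.4 Y17.6
G1 X5.6 Y17.6
G1 X1.2 Y10.0
G1 X5.6 Y2.4
G1 X14.4 Y2.4
G1 X18.8 Y10.0
; layer 2
G0 Z7.2
G0 X17.5 Y10.0
G1 X13.8 Y16.5
G1 X6.2 Y16.5
G1 X2.5 Y10.0
G1 X6.2 Y3.5
G1 X13.8 Y3.5
G1 X17.5 Y10.0
; layer 3
G0 Z10.9
G0 X16.2 Y10.0
G1 X13.1 Y15.4
G1 X6.9 Y15.4
G1 X3.8 Y10.0
G1 X6.9 Y4.6
G1 X13.1 Y4.6
G1 X16.2 Y10.0
; layer 4
G0 Z14.5
G0 X15.0 Y10.0
G1 X12.5 Y14.3
G1 X7.5 Y14.3
G1 X5.0 Y10.0
G1 X7.5 Y5.7
G1 X12.5 Y5.7
G1 X15.0 Y10.0
; layer 5
G0 Z18.1
G0 X13.8 Y10.0
G1 X11.9 Y13.3
G1 X8.1 Y13.3
G1 X6.2 Y10.0
G1 X8.1 Y6.7
G1 X11.9 Y6.7
G1 X13.8 Y10.0
; layer 6
G0 Z21.8
G0 X12.5 Y10.0
G1 X11.2 Y12.2
G1 X8.8 Y12.2
G1 X7.5 Y10.0
G1 X8.8 Y7.8
G1 X11.2 Y7.8
G1 X12.5 Y10.0
; layer 7
G0 Z25.4
G0 X11.2 Y10.0
G1 X10.6 Y11.1
G1 X9.4 Y11.1
G1 X8.8 Y10.0
G1 X9.4 Y8.9
G1 X10.6 Y8.9
G1 X11.2 Y10.0
M2 ; end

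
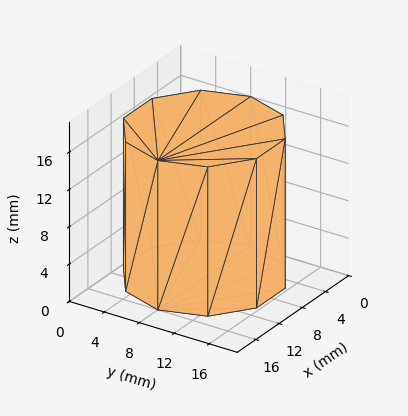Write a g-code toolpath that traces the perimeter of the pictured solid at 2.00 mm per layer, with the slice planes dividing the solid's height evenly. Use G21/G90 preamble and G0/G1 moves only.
Reading the render: the shape is a regular 10-sided prism (a cylinder approximated with 10 flat sides), circumscribed radius ≈ 8 mm, height ≈ 16 mm (dimensions read to the nearest mm from the axis ticks). For the g-code, the solid's height is divided into equal slices at the stated Δz and each level perimeter traced with G1 moves after a G0 lift.

; perimeter-only toolpath
G21 ; units = mm
G90 ; absolute positioning
G28 ; home
; layer 1
G0 Z2.00
G0 X16.00 Y8.00
G1 X14.47 Y12.70
G1 X10.47 Y15.61
G1 X5.53 Y15.61
G1 X1.53 Y12.70
G1 X0.00 Y8.00
G1 X1.53 Y3.30
G1 X5.53 Y0.39
G1 X10.47 Y0.39
G1 X14.47 Y3.30
G1 X16.00 Y8.00
; layer 2
G0 Z4.00
G0 X16.00 Y8.00
G1 X14.47 Y12.70
G1 X10.47 Y15.61
G1 X5.53 Y15.61
G1 X1.53 Y12.70
G1 X0.00 Y8.00
G1 X1.53 Y3.30
G1 X5.53 Y0.39
G1 X10.47 Y0.39
G1 X14.47 Y3.30
G1 X16.00 Y8.00
; layer 3
G0 Z6.00
G0 X16.00 Y8.00
G1 X14.47 Y12.70
G1 X10.47 Y15.61
G1 X5.53 Y15.61
G1 X1.53 Y12.70
G1 X0.00 Y8.00
G1 X1.53 Y3.30
G1 X5.53 Y0.39
G1 X10.47 Y0.39
G1 X14.47 Y3.30
G1 X16.00 Y8.00
; layer 4
G0 Z8.00
G0 X16.00 Y8.00
G1 X14.47 Y12.70
G1 X10.47 Y15.61
G1 X5.53 Y15.61
G1 X1.53 Y12.70
G1 X0.00 Y8.00
G1 X1.53 Y3.30
G1 X5.53 Y0.39
G1 X10.47 Y0.39
G1 X14.47 Y3.30
G1 X16.00 Y8.00
; layer 5
G0 Z10.00
G0 X16.00 Y8.00
G1 X14.47 Y12.70
G1 X10.47 Y15.61
G1 X5.53 Y15.61
G1 X1.53 Y12.70
G1 X0.00 Y8.00
G1 X1.53 Y3.30
G1 X5.53 Y0.39
G1 X10.47 Y0.39
G1 X14.47 Y3.30
G1 X16.00 Y8.00
; layer 6
G0 Z12.00
G0 X16.00 Y8.00
G1 X14.47 Y12.70
G1 X10.47 Y15.61
G1 X5.53 Y15.61
G1 X1.53 Y12.70
G1 X0.00 Y8.00
G1 X1.53 Y3.30
G1 X5.53 Y0.39
G1 X10.47 Y0.39
G1 X14.47 Y3.30
G1 X16.00 Y8.00
; layer 7
G0 Z14.00
G0 X16.00 Y8.00
G1 X14.47 Y12.70
G1 X10.47 Y15.61
G1 X5.53 Y15.61
G1 X1.53 Y12.70
G1 X0.00 Y8.00
G1 X1.53 Y3.30
G1 X5.53 Y0.39
G1 X10.47 Y0.39
G1 X14.47 Y3.30
G1 X16.00 Y8.00
; layer 8
G0 Z16.00
G0 X16.00 Y8.00
G1 X14.47 Y12.70
G1 X10.47 Y15.61
G1 X5.53 Y15.61
G1 X1.53 Y12.70
G1 X0.00 Y8.00
G1 X1.53 Y3.30
G1 X5.53 Y0.39
G1 X10.47 Y0.39
G1 X14.47 Y3.30
G1 X16.00 Y8.00
M2 ; end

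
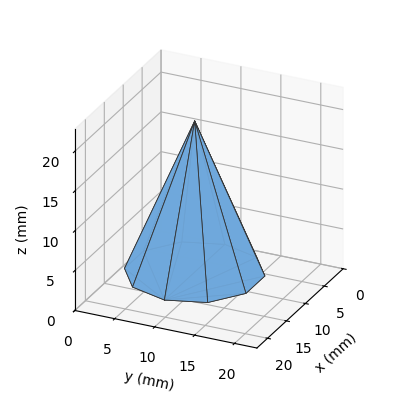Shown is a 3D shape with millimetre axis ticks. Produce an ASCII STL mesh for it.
Reading the render: the shape is a regular 10-sided pyramid, base circumscribed radius ≈ 8 mm, apex at z ≈ 19 mm (dimensions read to the nearest mm from the axis ticks). For the STL, each face is triangulated and given an outward normal.

solid part
  facet normal 0.0000 0.0000 -1.0000
    outer loop
      vertex 10.5 15.6 0.0
      vertex 14.5 12.7 0.0
      vertex 16.0 8.0 0.0
    endloop
  endfacet
  facet normal 0.0000 0.0000 -1.0000
    outer loop
      vertex 5.5 15.6 0.0
      vertex 10.5 15.6 0.0
      vertex 16.0 8.0 0.0
    endloop
  endfacet
  facet normal 0.0000 0.0000 -1.0000
    outer loop
      vertex 1.5 12.7 0.0
      vertex 5.5 15.6 0.0
      vertex 16.0 8.0 0.0
    endloop
  endfacet
  facet normal 0.0000 0.0000 -1.0000
    outer loop
      vertex 0.0 8.0 0.0
      vertex 1.5 12.7 0.0
      vertex 16.0 8.0 0.0
    endloop
  endfacet
  facet normal 0.0000 0.0000 -1.0000
    outer loop
      vertex 1.5 3.3 0.0
      vertex 0.0 8.0 0.0
      vertex 16.0 8.0 0.0
    endloop
  endfacet
  facet normal 0.0000 0.0000 -1.0000
    outer loop
      vertex 5.5 0.4 0.0
      vertex 1.5 3.3 0.0
      vertex 16.0 8.0 0.0
    endloop
  endfacet
  facet normal 0.0000 0.0000 -1.0000
    outer loop
      vertex 10.5 0.4 0.0
      vertex 5.5 0.4 0.0
      vertex 16.0 8.0 0.0
    endloop
  endfacet
  facet normal 0.0000 0.0000 -1.0000
    outer loop
      vertex 14.5 3.3 0.0
      vertex 10.5 0.4 0.0
      vertex 16.0 8.0 0.0
    endloop
  endfacet
  facet normal 0.8842 0.2822 0.3723
    outer loop
      vertex 16.0 8.0 0.0
      vertex 14.5 12.7 0.0
      vertex 8.0 8.0 19.0
    endloop
  endfacet
  facet normal 0.5448 0.7514 0.3723
    outer loop
      vertex 14.5 12.7 0.0
      vertex 10.5 15.6 0.0
      vertex 8.0 8.0 19.0
    endloop
  endfacet
  facet normal 0.0000 0.9285 0.3714
    outer loop
      vertex 10.5 15.6 0.0
      vertex 5.5 15.6 0.0
      vertex 8.0 8.0 19.0
    endloop
  endfacet
  facet normal -0.5448 0.7514 0.3723
    outer loop
      vertex 5.5 15.6 0.0
      vertex 1.5 12.7 0.0
      vertex 8.0 8.0 19.0
    endloop
  endfacet
  facet normal -0.8842 0.2822 0.3723
    outer loop
      vertex 1.5 12.7 0.0
      vertex 0.0 8.0 0.0
      vertex 8.0 8.0 19.0
    endloop
  endfacet
  facet normal -0.8842 -0.2822 0.3723
    outer loop
      vertex 0.0 8.0 0.0
      vertex 1.5 3.3 0.0
      vertex 8.0 8.0 19.0
    endloop
  endfacet
  facet normal -0.5448 -0.7514 0.3723
    outer loop
      vertex 1.5 3.3 0.0
      vertex 5.5 0.4 0.0
      vertex 8.0 8.0 19.0
    endloop
  endfacet
  facet normal 0.0000 -0.9285 0.3714
    outer loop
      vertex 5.5 0.4 0.0
      vertex 10.5 0.4 0.0
      vertex 8.0 8.0 19.0
    endloop
  endfacet
  facet normal 0.5448 -0.7514 0.3723
    outer loop
      vertex 10.5 0.4 0.0
      vertex 14.5 3.3 0.0
      vertex 8.0 8.0 19.0
    endloop
  endfacet
  facet normal 0.8842 -0.2822 0.3723
    outer loop
      vertex 14.5 3.3 0.0
      vertex 16.0 8.0 0.0
      vertex 8.0 8.0 19.0
    endloop
  endfacet
endsolid part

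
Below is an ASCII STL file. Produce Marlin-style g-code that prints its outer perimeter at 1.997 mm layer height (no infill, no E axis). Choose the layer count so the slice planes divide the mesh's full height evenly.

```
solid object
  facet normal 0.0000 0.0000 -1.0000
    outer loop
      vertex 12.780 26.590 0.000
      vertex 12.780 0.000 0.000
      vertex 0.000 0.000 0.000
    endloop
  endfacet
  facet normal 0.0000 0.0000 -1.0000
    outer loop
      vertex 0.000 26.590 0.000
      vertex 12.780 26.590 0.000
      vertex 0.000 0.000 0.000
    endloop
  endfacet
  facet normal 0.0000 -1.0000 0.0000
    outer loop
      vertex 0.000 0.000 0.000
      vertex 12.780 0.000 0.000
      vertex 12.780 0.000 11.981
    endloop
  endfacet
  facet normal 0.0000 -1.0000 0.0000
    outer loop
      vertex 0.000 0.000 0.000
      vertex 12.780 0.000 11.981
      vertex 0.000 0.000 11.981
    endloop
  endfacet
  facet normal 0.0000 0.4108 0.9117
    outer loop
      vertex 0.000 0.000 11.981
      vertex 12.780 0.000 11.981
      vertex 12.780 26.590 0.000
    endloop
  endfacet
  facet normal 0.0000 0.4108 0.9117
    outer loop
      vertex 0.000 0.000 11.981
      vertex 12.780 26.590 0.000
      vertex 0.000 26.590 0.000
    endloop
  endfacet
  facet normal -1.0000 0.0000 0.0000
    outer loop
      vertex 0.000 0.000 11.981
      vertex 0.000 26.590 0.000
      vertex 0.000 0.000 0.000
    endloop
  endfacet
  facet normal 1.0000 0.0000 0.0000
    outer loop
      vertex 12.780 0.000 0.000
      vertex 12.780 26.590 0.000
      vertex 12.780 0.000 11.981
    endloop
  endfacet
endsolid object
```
; perimeter-only toolpath
G21 ; units = mm
G90 ; absolute positioning
G28 ; home
; layer 1
G0 Z1.997
G0 X0.000 Y0.000
G1 X12.780 Y0.000
G1 X12.780 Y22.158
G1 X0.000 Y22.158
G1 X0.000 Y0.000
; layer 2
G0 Z3.994
G0 X0.000 Y0.000
G1 X12.780 Y0.000
G1 X12.780 Y17.727
G1 X0.000 Y17.727
G1 X0.000 Y0.000
; layer 3
G0 Z5.990
G0 X0.000 Y0.000
G1 X12.780 Y0.000
G1 X12.780 Y13.295
G1 X0.000 Y13.295
G1 X0.000 Y0.000
; layer 4
G0 Z7.987
G0 X0.000 Y0.000
G1 X12.780 Y0.000
G1 X12.780 Y8.863
G1 X0.000 Y8.863
G1 X0.000 Y0.000
; layer 5
G0 Z9.984
G0 X0.000 Y0.000
G1 X12.780 Y0.000
G1 X12.780 Y4.432
G1 X0.000 Y4.432
G1 X0.000 Y0.000
M2 ; end

The solid is a wedge (ramp): 12.8 × 26.6 mm base, rising to 12 mm along the y=0 edge and sloping linearly to z=0 at y=26.6. Slicing at Δz = 1.997 mm — 6 equal slices spanning the solid's height, so layer i sits at z = i·h/6 — gives 5 non-empty perimeters. Each is a 4-segment closed polygon; G0 lifts to the layer z and rapids to the start vertex, then G1 traces the edges. The cross-section shrinks linearly with z (the slice at the apex is degenerate and omitted).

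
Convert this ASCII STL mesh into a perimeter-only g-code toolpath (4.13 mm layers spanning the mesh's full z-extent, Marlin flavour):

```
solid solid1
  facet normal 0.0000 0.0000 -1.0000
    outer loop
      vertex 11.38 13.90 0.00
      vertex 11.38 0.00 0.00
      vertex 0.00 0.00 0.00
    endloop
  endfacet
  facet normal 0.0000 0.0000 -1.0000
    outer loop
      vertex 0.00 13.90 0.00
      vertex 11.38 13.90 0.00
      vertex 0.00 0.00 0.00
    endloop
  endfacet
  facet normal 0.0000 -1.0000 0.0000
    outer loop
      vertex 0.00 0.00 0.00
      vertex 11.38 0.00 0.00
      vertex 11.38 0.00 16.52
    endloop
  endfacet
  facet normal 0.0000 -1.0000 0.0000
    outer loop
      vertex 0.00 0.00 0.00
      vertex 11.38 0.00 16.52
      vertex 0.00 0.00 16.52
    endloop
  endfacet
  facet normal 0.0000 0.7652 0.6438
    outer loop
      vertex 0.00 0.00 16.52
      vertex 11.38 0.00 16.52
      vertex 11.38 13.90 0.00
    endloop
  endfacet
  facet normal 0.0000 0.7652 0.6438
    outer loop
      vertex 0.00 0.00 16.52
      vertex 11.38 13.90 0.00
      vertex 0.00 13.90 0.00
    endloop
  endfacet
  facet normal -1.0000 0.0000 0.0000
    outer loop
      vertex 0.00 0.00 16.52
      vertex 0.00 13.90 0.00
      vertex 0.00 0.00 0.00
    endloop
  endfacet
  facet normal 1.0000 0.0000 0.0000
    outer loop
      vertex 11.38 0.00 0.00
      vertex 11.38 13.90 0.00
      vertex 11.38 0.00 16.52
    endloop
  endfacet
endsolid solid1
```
; perimeter-only toolpath
G21 ; units = mm
G90 ; absolute positioning
G28 ; home
; layer 1
G0 Z4.13
G0 X0.00 Y0.00
G1 X11.38 Y0.00
G1 X11.38 Y10.43
G1 X0.00 Y10.43
G1 X0.00 Y0.00
; layer 2
G0 Z8.26
G0 X0.00 Y0.00
G1 X11.38 Y0.00
G1 X11.38 Y6.95
G1 X0.00 Y6.95
G1 X0.00 Y0.00
; layer 3
G0 Z12.39
G0 X0.00 Y0.00
G1 X11.38 Y0.00
G1 X11.38 Y3.48
G1 X0.00 Y3.48
G1 X0.00 Y0.00
M2 ; end

The solid is a wedge (ramp): 11.4 × 13.9 mm base, rising to 16.5 mm along the y=0 edge and sloping linearly to z=0 at y=13.9. Slicing at Δz = 4.13 mm — 4 equal slices spanning the solid's height, so layer i sits at z = i·h/4 — gives 3 non-empty perimeters. Each is a 4-segment closed polygon; G0 lifts to the layer z and rapids to the start vertex, then G1 traces the edges. The cross-section shrinks linearly with z (the slice at the apex is degenerate and omitted).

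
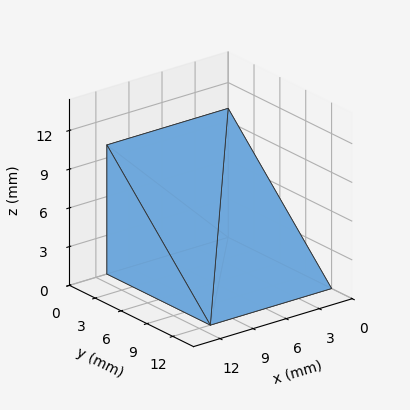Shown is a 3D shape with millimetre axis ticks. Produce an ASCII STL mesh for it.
Reading the render: the shape is a wedge (ramp): 11 × 12 mm base, rising to 10 mm along the y=0 edge and sloping linearly to z=0 at y=12 (dimensions read to the nearest mm from the axis ticks). For the STL, each face is triangulated and given an outward normal.

solid part
  facet normal 0.0000 0.0000 -1.0000
    outer loop
      vertex 11.00 12.00 0.00
      vertex 11.00 0.00 0.00
      vertex 0.00 0.00 0.00
    endloop
  endfacet
  facet normal 0.0000 0.0000 -1.0000
    outer loop
      vertex 0.00 12.00 0.00
      vertex 11.00 12.00 0.00
      vertex 0.00 0.00 0.00
    endloop
  endfacet
  facet normal 0.0000 -1.0000 0.0000
    outer loop
      vertex 0.00 0.00 0.00
      vertex 11.00 0.00 0.00
      vertex 11.00 0.00 10.00
    endloop
  endfacet
  facet normal 0.0000 -1.0000 0.0000
    outer loop
      vertex 0.00 0.00 0.00
      vertex 11.00 0.00 10.00
      vertex 0.00 0.00 10.00
    endloop
  endfacet
  facet normal 0.0000 0.6402 0.7682
    outer loop
      vertex 0.00 0.00 10.00
      vertex 11.00 0.00 10.00
      vertex 11.00 12.00 0.00
    endloop
  endfacet
  facet normal 0.0000 0.6402 0.7682
    outer loop
      vertex 0.00 0.00 10.00
      vertex 11.00 12.00 0.00
      vertex 0.00 12.00 0.00
    endloop
  endfacet
  facet normal -1.0000 0.0000 0.0000
    outer loop
      vertex 0.00 0.00 10.00
      vertex 0.00 12.00 0.00
      vertex 0.00 0.00 0.00
    endloop
  endfacet
  facet normal 1.0000 0.0000 0.0000
    outer loop
      vertex 11.00 0.00 0.00
      vertex 11.00 12.00 0.00
      vertex 11.00 0.00 10.00
    endloop
  endfacet
endsolid part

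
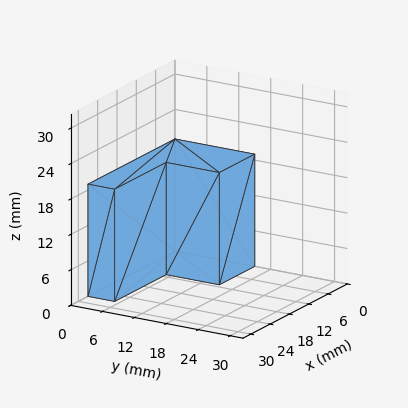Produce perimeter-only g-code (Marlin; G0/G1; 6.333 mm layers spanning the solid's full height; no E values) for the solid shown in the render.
Reading the render: the shape is an L-shaped prism: outer 27 × 15 mm, arm thicknesses ≈ 5 mm (horizontal) and 11 mm (vertical), extruded 19 mm in z (dimensions read to the nearest mm from the axis ticks). For the g-code, the solid's height is divided into equal slices at the stated Δz and each level perimeter traced with G1 moves after a G0 lift.

; perimeter-only toolpath
G21 ; units = mm
G90 ; absolute positioning
G28 ; home
; layer 1
G0 Z6.333
G0 X0.000 Y0.000
G1 X27.000 Y0.000
G1 X27.000 Y5.000
G1 X11.000 Y5.000
G1 X11.000 Y15.000
G1 X0.000 Y15.000
G1 X0.000 Y0.000
; layer 2
G0 Z12.667
G0 X0.000 Y0.000
G1 X27.000 Y0.000
G1 X27.000 Y5.000
G1 X11.000 Y5.000
G1 X11.000 Y15.000
G1 X0.000 Y15.000
G1 X0.000 Y0.000
; layer 3
G0 Z19.000
G0 X0.000 Y0.000
G1 X27.000 Y0.000
G1 X27.000 Y5.000
G1 X11.000 Y5.000
G1 X11.000 Y15.000
G1 X0.000 Y15.000
G1 X0.000 Y0.000
M2 ; end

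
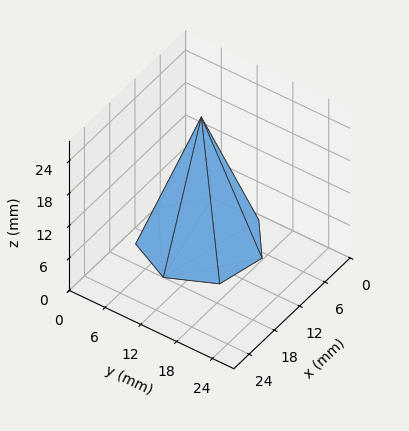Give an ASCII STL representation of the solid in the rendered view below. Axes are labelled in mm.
Reading the render: the shape is a regular 7-sided pyramid, base circumscribed radius ≈ 9 mm, apex at z ≈ 23 mm (dimensions read to the nearest mm from the axis ticks). For the STL, each face is triangulated and given an outward normal.

solid part
  facet normal 0.0000 0.0000 -1.0000
    outer loop
      vertex 7.00 17.77 0.00
      vertex 14.61 16.04 0.00
      vertex 18.00 9.00 0.00
    endloop
  endfacet
  facet normal 0.0000 0.0000 -1.0000
    outer loop
      vertex 0.89 12.90 0.00
      vertex 7.00 17.77 0.00
      vertex 18.00 9.00 0.00
    endloop
  endfacet
  facet normal 0.0000 0.0000 -1.0000
    outer loop
      vertex 0.89 5.10 0.00
      vertex 0.89 12.90 0.00
      vertex 18.00 9.00 0.00
    endloop
  endfacet
  facet normal 0.0000 0.0000 -1.0000
    outer loop
      vertex 7.00 0.23 0.00
      vertex 0.89 5.10 0.00
      vertex 18.00 9.00 0.00
    endloop
  endfacet
  facet normal 0.0000 0.0000 -1.0000
    outer loop
      vertex 14.61 1.96 0.00
      vertex 7.00 0.23 0.00
      vertex 18.00 9.00 0.00
    endloop
  endfacet
  facet normal 0.8497 0.4092 0.3325
    outer loop
      vertex 18.00 9.00 0.00
      vertex 14.61 16.04 0.00
      vertex 9.00 9.00 23.00
    endloop
  endfacet
  facet normal 0.2091 0.9196 0.3325
    outer loop
      vertex 14.61 16.04 0.00
      vertex 7.00 17.77 0.00
      vertex 9.00 9.00 23.00
    endloop
  endfacet
  facet normal -0.5879 0.7375 0.3323
    outer loop
      vertex 7.00 17.77 0.00
      vertex 0.89 12.90 0.00
      vertex 9.00 9.00 23.00
    endloop
  endfacet
  facet normal -0.9431 0.0000 0.3325
    outer loop
      vertex 0.89 12.90 0.00
      vertex 0.89 5.10 0.00
      vertex 9.00 9.00 23.00
    endloop
  endfacet
  facet normal -0.5879 -0.7375 0.3323
    outer loop
      vertex 0.89 5.10 0.00
      vertex 7.00 0.23 0.00
      vertex 9.00 9.00 23.00
    endloop
  endfacet
  facet normal 0.2091 -0.9196 0.3325
    outer loop
      vertex 7.00 0.23 0.00
      vertex 14.61 1.96 0.00
      vertex 9.00 9.00 23.00
    endloop
  endfacet
  facet normal 0.8497 -0.4092 0.3325
    outer loop
      vertex 14.61 1.96 0.00
      vertex 18.00 9.00 0.00
      vertex 9.00 9.00 23.00
    endloop
  endfacet
endsolid part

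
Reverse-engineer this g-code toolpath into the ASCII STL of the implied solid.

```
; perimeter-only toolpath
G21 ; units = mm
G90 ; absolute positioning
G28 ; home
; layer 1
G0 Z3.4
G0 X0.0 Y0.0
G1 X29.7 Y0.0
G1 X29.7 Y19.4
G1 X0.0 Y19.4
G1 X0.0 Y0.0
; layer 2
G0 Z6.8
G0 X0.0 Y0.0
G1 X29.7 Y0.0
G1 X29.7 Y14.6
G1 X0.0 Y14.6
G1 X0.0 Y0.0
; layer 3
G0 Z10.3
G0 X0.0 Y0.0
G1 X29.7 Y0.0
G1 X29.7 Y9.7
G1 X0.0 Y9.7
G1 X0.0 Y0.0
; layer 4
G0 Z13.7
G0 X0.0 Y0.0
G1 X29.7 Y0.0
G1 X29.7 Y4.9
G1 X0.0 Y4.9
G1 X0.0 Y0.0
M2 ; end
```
solid part
  facet normal 0.0000 0.0000 -1.0000
    outer loop
      vertex 29.7 24.3 0.0
      vertex 29.7 0.0 0.0
      vertex 0.0 0.0 0.0
    endloop
  endfacet
  facet normal 0.0000 0.0000 -1.0000
    outer loop
      vertex 0.0 24.3 0.0
      vertex 29.7 24.3 0.0
      vertex 0.0 0.0 0.0
    endloop
  endfacet
  facet normal 0.0000 -1.0000 0.0000
    outer loop
      vertex 0.0 0.0 0.0
      vertex 29.7 0.0 0.0
      vertex 29.7 0.0 17.1
    endloop
  endfacet
  facet normal 0.0000 -1.0000 0.0000
    outer loop
      vertex 0.0 0.0 0.0
      vertex 29.7 0.0 17.1
      vertex 0.0 0.0 17.1
    endloop
  endfacet
  facet normal 0.0000 0.5755 0.8178
    outer loop
      vertex 0.0 0.0 17.1
      vertex 29.7 0.0 17.1
      vertex 29.7 24.3 0.0
    endloop
  endfacet
  facet normal 0.0000 0.5755 0.8178
    outer loop
      vertex 0.0 0.0 17.1
      vertex 29.7 24.3 0.0
      vertex 0.0 24.3 0.0
    endloop
  endfacet
  facet normal -1.0000 0.0000 0.0000
    outer loop
      vertex 0.0 0.0 17.1
      vertex 0.0 24.3 0.0
      vertex 0.0 0.0 0.0
    endloop
  endfacet
  facet normal 1.0000 0.0000 0.0000
    outer loop
      vertex 29.7 0.0 0.0
      vertex 29.7 24.3 0.0
      vertex 29.7 0.0 17.1
    endloop
  endfacet
endsolid part

The G0 Z moves step by Δz≈3.4 mm. The G1 loops shrink linearly with z, so the solid tapers from its base footprint up to z≈17.1. Closing with a flat bottom cap and the tapered top and triangulating gives 8 facets — a wedge (ramp): 29.7 × 24.3 mm base, rising to 17.1 mm along the y=0 edge and sloping linearly to z=0 at y=24.3.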